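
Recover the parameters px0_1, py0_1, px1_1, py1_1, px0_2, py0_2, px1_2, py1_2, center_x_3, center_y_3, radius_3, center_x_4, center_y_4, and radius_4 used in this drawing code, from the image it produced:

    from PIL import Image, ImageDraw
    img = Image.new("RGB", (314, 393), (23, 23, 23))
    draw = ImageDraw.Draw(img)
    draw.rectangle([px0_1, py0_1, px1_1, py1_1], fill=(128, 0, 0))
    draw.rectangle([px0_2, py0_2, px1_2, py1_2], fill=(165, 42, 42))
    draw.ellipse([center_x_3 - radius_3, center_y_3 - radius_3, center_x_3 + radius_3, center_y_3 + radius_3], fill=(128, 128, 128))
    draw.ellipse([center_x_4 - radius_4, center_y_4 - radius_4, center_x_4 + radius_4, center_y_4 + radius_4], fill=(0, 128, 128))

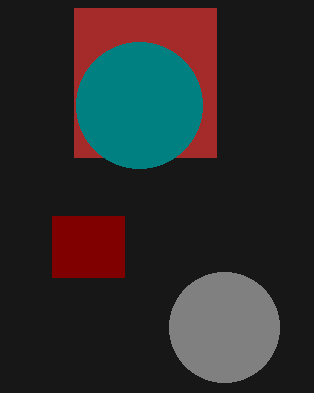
px0_1 = 52
py0_1 = 216
px1_1 = 124
py1_1 = 277
px0_2 = 74
py0_2 = 8
px1_2 = 216
py1_2 = 157
center_x_3 = 224
center_y_3 = 327
radius_3 = 55
center_x_4 = 139
center_y_4 = 105
radius_4 = 63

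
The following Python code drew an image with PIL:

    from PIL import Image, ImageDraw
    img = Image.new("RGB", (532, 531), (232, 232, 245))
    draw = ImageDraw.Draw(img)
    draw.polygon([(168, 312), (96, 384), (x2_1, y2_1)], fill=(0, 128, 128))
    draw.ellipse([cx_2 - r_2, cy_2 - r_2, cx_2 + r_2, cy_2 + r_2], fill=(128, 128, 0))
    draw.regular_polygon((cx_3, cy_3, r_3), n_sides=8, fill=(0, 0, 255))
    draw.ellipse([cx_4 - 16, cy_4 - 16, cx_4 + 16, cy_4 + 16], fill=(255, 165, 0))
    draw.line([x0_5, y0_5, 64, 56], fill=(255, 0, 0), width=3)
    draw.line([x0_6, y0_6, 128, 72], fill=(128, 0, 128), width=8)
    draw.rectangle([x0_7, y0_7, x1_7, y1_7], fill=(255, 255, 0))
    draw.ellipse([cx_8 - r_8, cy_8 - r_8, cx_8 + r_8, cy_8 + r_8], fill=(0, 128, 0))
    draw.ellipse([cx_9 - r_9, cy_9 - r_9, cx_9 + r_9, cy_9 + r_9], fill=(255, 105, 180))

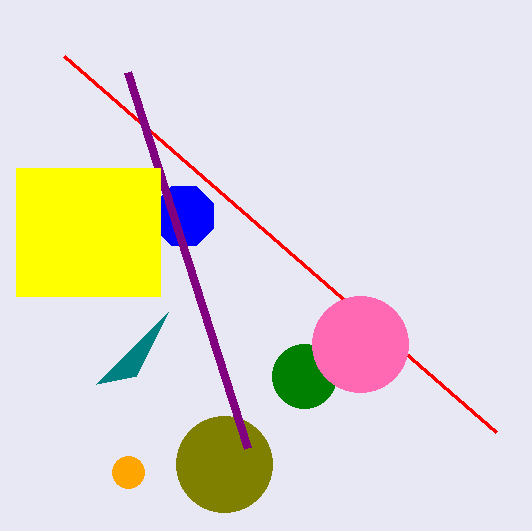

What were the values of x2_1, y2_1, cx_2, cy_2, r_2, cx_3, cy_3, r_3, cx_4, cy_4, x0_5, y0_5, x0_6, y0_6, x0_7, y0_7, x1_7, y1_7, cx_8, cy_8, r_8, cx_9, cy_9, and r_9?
x2_1 = 136; y2_1 = 376; cx_2 = 224; cy_2 = 464; r_2 = 48; cx_3 = 184; cy_3 = 216; r_3 = 32; cx_4 = 128; cy_4 = 472; x0_5 = 496; y0_5 = 432; x0_6 = 248; y0_6 = 448; x0_7 = 16; y0_7 = 168; x1_7 = 160; y1_7 = 296; cx_8 = 304; cy_8 = 376; r_8 = 32; cx_9 = 360; cy_9 = 344; r_9 = 48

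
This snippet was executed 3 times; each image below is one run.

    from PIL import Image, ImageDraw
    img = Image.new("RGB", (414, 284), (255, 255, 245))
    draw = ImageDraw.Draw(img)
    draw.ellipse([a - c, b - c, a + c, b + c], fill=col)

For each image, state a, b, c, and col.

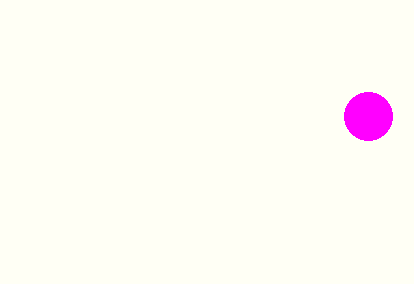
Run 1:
a = 368, b = 116, c = 24, col = 'magenta'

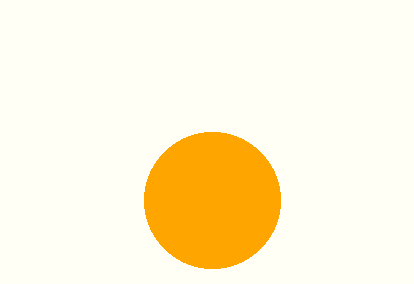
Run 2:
a = 212
b = 200
c = 68
col = 'orange'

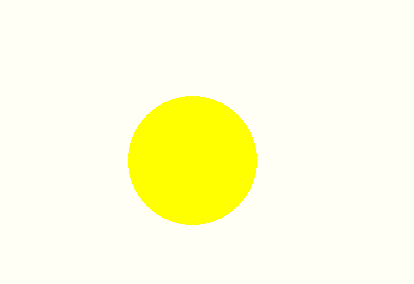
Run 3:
a = 192, b = 160, c = 64, col = 'yellow'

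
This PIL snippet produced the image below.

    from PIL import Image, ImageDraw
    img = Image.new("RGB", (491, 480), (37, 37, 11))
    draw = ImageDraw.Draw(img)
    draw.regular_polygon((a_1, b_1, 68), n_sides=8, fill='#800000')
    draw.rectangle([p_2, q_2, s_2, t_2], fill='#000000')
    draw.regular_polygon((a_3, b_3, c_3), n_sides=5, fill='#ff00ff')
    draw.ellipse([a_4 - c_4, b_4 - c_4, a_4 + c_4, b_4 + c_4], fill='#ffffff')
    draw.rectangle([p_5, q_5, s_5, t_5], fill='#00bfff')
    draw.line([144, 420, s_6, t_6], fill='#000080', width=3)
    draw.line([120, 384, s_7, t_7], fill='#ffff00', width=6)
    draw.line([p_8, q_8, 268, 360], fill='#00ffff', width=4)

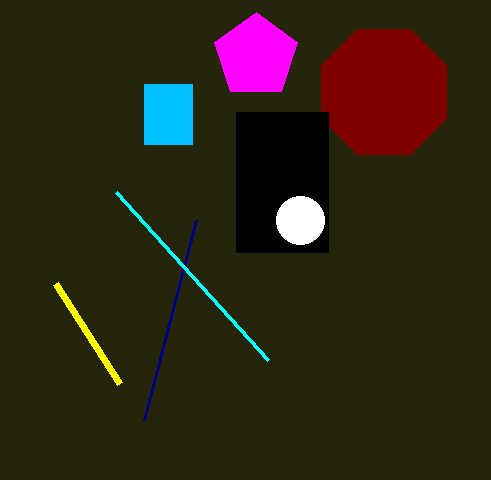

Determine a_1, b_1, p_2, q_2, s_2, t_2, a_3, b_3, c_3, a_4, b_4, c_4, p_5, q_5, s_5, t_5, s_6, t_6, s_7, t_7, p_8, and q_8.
a_1 = 384, b_1 = 92, p_2 = 236, q_2 = 112, s_2 = 328, t_2 = 252, a_3 = 256, b_3 = 56, c_3 = 44, a_4 = 300, b_4 = 220, c_4 = 24, p_5 = 144, q_5 = 84, s_5 = 192, t_5 = 144, s_6 = 196, t_6 = 220, s_7 = 56, t_7 = 284, p_8 = 116, q_8 = 192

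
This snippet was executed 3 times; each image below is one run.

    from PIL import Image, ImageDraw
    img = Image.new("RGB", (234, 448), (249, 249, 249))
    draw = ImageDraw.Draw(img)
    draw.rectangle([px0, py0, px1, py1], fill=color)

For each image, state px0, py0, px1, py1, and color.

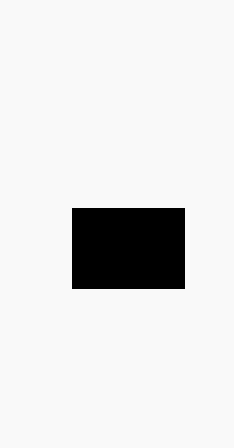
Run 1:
px0 = 72
py0 = 208
px1 = 184
py1 = 288
color = 'black'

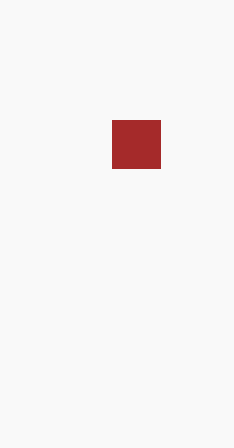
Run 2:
px0 = 112; py0 = 120; px1 = 160; py1 = 168; color = 'brown'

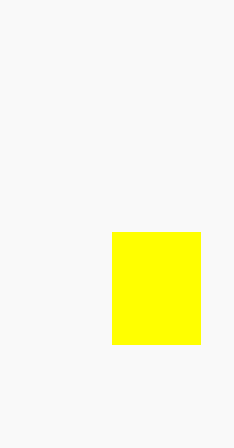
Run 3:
px0 = 112
py0 = 232
px1 = 200
py1 = 344
color = 'yellow'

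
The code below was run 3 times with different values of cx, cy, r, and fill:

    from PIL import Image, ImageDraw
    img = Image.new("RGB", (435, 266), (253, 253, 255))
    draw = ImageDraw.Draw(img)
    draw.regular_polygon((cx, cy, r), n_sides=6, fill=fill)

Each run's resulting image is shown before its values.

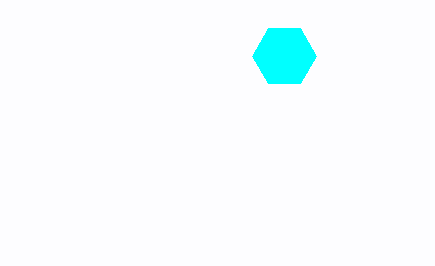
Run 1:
cx = 284; cy = 56; r = 32; fill = 'cyan'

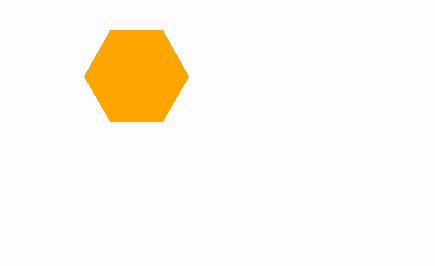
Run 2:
cx = 136
cy = 76
r = 52
fill = 'orange'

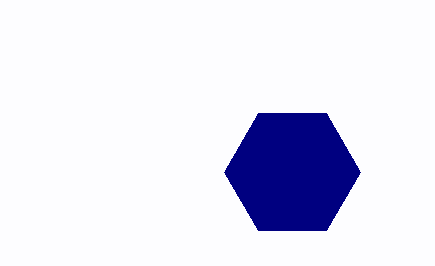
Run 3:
cx = 292
cy = 172
r = 68
fill = 'navy'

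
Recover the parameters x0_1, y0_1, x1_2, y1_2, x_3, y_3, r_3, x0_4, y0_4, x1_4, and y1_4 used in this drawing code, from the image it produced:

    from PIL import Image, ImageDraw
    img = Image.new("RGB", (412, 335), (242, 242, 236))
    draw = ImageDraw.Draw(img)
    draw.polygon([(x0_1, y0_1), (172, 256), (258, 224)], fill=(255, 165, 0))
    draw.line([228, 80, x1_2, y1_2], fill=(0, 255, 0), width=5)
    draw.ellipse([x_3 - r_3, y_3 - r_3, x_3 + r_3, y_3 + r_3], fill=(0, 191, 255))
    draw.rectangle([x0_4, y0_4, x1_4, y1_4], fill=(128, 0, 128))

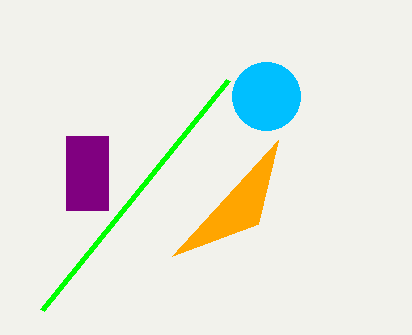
x0_1 = 278
y0_1 = 140
x1_2 = 42
y1_2 = 310
x_3 = 266
y_3 = 96
r_3 = 34
x0_4 = 66
y0_4 = 136
x1_4 = 108
y1_4 = 210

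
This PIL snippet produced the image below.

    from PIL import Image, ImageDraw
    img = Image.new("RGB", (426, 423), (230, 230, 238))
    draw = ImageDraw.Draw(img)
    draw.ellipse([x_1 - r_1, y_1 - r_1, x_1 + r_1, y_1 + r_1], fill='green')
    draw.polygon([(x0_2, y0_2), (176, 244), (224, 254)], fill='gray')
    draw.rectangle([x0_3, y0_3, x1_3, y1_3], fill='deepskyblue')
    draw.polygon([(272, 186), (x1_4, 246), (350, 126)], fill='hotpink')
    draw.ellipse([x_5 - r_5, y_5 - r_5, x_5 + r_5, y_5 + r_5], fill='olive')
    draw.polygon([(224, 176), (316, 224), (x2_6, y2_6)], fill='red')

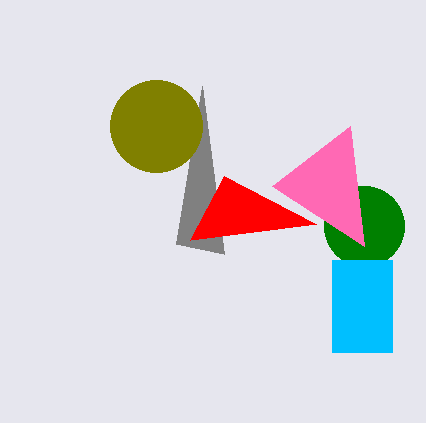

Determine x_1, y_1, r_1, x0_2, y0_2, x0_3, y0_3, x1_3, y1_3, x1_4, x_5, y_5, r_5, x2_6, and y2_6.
x_1 = 364
y_1 = 226
r_1 = 40
x0_2 = 202
y0_2 = 86
x0_3 = 332
y0_3 = 260
x1_3 = 392
y1_3 = 352
x1_4 = 364
x_5 = 156
y_5 = 126
r_5 = 46
x2_6 = 190
y2_6 = 240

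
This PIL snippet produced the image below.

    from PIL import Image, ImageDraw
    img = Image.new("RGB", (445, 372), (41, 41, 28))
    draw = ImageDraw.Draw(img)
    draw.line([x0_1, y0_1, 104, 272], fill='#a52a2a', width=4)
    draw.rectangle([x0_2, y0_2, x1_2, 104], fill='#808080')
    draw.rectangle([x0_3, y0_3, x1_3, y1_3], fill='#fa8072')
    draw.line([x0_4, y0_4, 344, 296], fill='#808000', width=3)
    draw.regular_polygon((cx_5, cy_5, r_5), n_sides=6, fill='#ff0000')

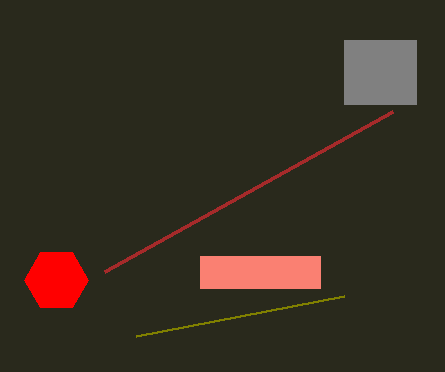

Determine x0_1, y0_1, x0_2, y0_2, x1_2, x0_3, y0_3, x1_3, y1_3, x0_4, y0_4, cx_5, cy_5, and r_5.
x0_1 = 392; y0_1 = 112; x0_2 = 344; y0_2 = 40; x1_2 = 416; x0_3 = 200; y0_3 = 256; x1_3 = 320; y1_3 = 288; x0_4 = 136; y0_4 = 336; cx_5 = 56; cy_5 = 280; r_5 = 32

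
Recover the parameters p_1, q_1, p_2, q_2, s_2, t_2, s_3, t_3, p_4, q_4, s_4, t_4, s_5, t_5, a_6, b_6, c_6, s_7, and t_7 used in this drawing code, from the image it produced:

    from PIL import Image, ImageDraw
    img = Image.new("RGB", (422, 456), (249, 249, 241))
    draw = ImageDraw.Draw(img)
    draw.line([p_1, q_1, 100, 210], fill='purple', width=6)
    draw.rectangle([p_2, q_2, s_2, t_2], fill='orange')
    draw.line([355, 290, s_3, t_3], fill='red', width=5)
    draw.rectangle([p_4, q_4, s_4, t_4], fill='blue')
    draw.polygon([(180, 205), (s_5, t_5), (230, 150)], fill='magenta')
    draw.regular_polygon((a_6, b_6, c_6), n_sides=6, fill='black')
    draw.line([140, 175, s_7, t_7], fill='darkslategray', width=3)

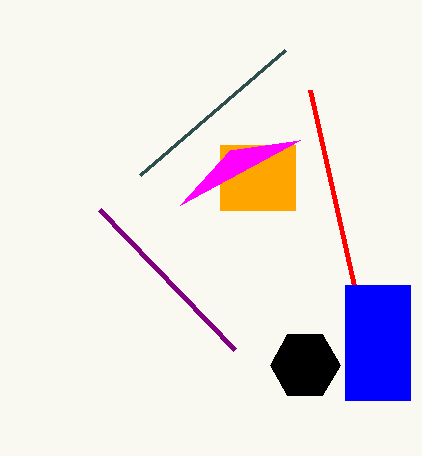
p_1 = 235, q_1 = 350, p_2 = 220, q_2 = 145, s_2 = 295, t_2 = 210, s_3 = 310, t_3 = 90, p_4 = 345, q_4 = 285, s_4 = 410, t_4 = 400, s_5 = 300, t_5 = 140, a_6 = 305, b_6 = 365, c_6 = 35, s_7 = 285, t_7 = 50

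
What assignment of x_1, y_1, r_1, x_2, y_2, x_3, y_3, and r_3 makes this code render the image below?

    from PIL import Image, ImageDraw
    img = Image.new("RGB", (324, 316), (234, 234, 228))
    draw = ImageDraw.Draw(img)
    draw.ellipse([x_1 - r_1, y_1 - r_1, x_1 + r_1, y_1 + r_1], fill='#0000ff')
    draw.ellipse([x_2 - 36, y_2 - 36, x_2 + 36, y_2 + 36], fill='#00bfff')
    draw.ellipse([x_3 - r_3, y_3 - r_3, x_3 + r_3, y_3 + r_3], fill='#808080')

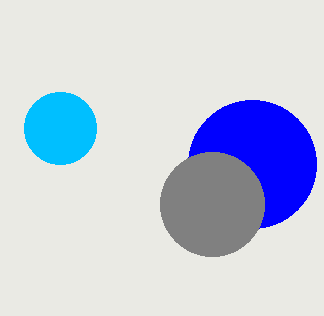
x_1 = 252
y_1 = 164
r_1 = 64
x_2 = 60
y_2 = 128
x_3 = 212
y_3 = 204
r_3 = 52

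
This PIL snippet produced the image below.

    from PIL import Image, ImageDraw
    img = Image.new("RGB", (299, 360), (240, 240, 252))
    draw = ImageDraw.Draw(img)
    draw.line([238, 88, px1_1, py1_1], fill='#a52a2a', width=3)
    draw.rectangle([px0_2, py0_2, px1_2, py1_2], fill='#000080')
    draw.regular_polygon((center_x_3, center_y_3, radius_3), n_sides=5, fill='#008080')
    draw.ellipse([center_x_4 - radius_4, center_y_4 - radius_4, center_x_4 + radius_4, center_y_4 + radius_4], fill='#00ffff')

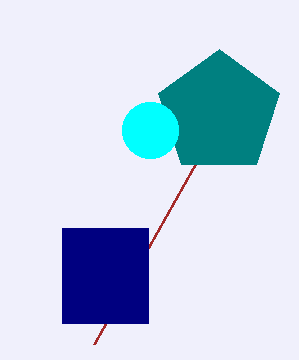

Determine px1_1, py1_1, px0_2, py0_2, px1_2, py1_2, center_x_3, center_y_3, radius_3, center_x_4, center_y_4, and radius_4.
px1_1 = 94
py1_1 = 344
px0_2 = 62
py0_2 = 228
px1_2 = 148
py1_2 = 323
center_x_3 = 219
center_y_3 = 113
radius_3 = 64
center_x_4 = 150
center_y_4 = 130
radius_4 = 28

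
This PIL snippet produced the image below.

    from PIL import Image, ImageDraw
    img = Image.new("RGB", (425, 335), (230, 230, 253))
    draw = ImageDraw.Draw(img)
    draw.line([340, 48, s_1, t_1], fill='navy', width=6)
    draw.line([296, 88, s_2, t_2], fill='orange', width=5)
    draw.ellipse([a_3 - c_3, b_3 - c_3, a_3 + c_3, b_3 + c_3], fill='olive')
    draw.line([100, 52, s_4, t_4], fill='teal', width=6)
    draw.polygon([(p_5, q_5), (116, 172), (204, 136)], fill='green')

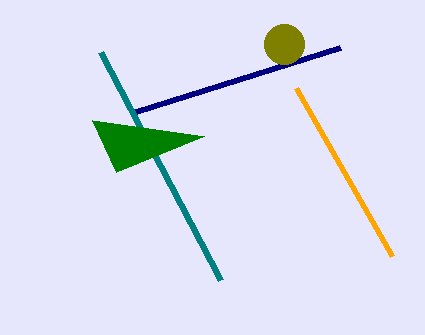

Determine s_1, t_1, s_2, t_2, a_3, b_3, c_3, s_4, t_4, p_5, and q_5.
s_1 = 136
t_1 = 112
s_2 = 392
t_2 = 256
a_3 = 284
b_3 = 44
c_3 = 20
s_4 = 220
t_4 = 280
p_5 = 92
q_5 = 120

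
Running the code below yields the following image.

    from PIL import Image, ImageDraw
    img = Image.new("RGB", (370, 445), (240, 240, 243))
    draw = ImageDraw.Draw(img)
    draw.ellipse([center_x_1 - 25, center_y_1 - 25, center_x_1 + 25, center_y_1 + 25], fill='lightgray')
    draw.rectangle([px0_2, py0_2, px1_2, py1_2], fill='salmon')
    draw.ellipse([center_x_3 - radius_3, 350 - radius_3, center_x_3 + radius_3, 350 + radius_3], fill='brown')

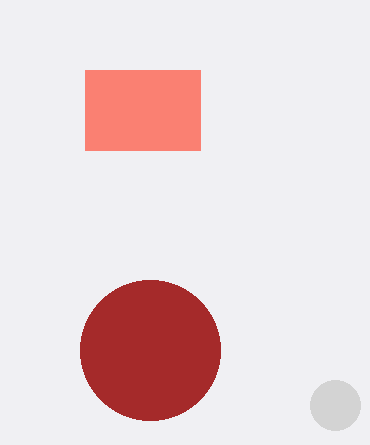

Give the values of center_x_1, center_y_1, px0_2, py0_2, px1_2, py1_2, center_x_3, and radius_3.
center_x_1 = 335
center_y_1 = 405
px0_2 = 85
py0_2 = 70
px1_2 = 200
py1_2 = 150
center_x_3 = 150
radius_3 = 70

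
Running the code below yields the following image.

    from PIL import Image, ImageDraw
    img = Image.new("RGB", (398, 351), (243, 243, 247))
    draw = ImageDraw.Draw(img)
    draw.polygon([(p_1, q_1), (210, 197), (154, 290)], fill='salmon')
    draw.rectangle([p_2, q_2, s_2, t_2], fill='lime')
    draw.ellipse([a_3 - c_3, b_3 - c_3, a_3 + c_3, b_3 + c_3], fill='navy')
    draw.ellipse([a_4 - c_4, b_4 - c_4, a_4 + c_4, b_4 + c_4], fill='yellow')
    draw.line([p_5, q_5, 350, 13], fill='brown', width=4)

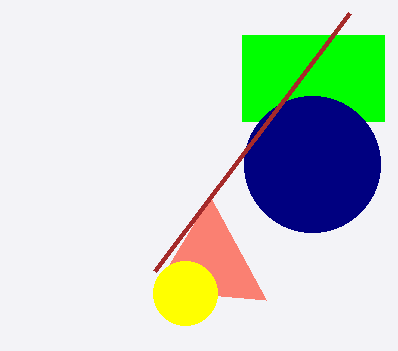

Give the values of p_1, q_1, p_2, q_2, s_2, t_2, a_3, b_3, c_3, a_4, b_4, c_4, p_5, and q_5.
p_1 = 266; q_1 = 300; p_2 = 242; q_2 = 35; s_2 = 384; t_2 = 121; a_3 = 312; b_3 = 164; c_3 = 68; a_4 = 185; b_4 = 293; c_4 = 32; p_5 = 155; q_5 = 271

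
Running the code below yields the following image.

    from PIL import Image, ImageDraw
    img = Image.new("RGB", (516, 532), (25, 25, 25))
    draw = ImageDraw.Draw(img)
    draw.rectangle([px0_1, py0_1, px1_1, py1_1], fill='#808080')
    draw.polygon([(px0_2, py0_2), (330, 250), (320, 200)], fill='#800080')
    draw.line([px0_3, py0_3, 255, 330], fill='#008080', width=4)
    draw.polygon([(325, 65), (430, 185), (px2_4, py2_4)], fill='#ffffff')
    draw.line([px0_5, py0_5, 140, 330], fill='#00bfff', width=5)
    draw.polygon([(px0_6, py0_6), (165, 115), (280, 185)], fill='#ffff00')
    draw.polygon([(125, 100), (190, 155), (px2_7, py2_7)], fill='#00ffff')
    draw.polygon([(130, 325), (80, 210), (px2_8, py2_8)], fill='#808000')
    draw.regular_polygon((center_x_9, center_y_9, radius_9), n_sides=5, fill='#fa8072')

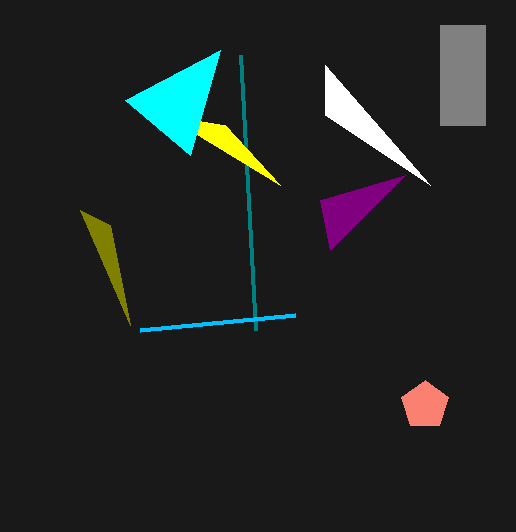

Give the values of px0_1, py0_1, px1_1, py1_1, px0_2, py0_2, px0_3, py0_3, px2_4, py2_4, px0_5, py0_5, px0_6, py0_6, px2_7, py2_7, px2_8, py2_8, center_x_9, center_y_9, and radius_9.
px0_1 = 440, py0_1 = 25, px1_1 = 485, py1_1 = 125, px0_2 = 405, py0_2 = 175, px0_3 = 240, py0_3 = 55, px2_4 = 325, py2_4 = 115, px0_5 = 295, py0_5 = 315, px0_6 = 225, py0_6 = 125, px2_7 = 220, py2_7 = 50, px2_8 = 110, py2_8 = 225, center_x_9 = 425, center_y_9 = 405, radius_9 = 25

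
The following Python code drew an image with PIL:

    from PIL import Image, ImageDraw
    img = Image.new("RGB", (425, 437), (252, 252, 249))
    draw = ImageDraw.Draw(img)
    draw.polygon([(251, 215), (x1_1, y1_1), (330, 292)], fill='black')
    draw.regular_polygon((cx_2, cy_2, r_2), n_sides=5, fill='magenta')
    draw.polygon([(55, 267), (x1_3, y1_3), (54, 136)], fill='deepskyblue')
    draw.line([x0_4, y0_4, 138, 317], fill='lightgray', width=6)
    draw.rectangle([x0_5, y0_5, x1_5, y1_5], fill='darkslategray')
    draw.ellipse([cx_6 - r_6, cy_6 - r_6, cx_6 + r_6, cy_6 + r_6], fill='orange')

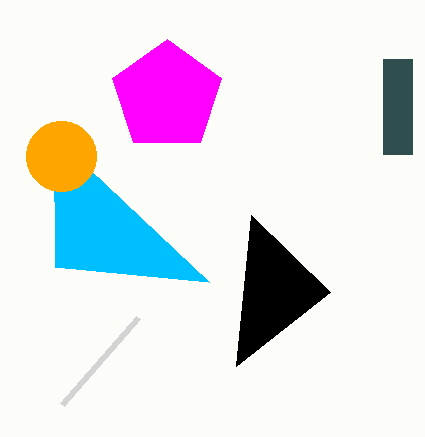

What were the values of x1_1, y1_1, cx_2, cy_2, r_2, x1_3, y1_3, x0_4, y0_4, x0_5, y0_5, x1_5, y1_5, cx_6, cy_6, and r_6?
x1_1 = 236; y1_1 = 366; cx_2 = 167; cy_2 = 96; r_2 = 57; x1_3 = 209; y1_3 = 282; x0_4 = 62; y0_4 = 404; x0_5 = 383; y0_5 = 59; x1_5 = 412; y1_5 = 154; cx_6 = 61; cy_6 = 156; r_6 = 35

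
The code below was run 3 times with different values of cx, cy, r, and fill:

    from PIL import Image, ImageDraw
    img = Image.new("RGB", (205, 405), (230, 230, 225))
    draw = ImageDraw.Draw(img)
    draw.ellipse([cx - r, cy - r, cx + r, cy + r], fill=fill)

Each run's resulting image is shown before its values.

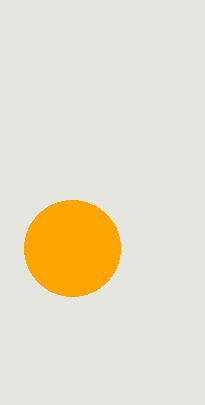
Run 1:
cx = 72; cy = 248; r = 48; fill = 'orange'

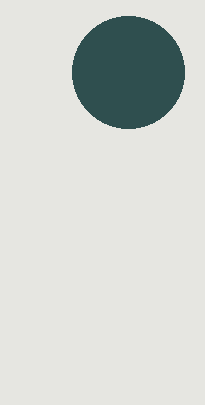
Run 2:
cx = 128
cy = 72
r = 56
fill = 'darkslategray'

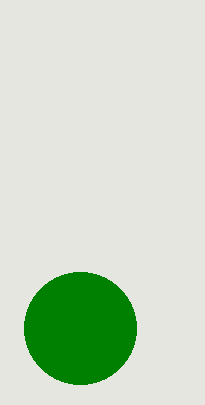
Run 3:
cx = 80, cy = 328, r = 56, fill = 'green'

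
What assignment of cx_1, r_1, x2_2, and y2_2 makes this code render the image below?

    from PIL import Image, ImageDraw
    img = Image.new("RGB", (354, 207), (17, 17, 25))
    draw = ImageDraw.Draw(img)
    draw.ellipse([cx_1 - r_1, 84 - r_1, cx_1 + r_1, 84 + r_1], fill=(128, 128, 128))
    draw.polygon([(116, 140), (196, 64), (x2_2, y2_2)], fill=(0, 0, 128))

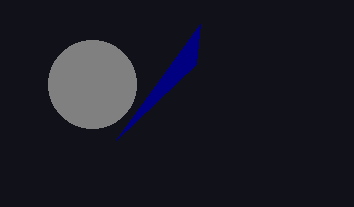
cx_1 = 92; r_1 = 44; x2_2 = 200; y2_2 = 24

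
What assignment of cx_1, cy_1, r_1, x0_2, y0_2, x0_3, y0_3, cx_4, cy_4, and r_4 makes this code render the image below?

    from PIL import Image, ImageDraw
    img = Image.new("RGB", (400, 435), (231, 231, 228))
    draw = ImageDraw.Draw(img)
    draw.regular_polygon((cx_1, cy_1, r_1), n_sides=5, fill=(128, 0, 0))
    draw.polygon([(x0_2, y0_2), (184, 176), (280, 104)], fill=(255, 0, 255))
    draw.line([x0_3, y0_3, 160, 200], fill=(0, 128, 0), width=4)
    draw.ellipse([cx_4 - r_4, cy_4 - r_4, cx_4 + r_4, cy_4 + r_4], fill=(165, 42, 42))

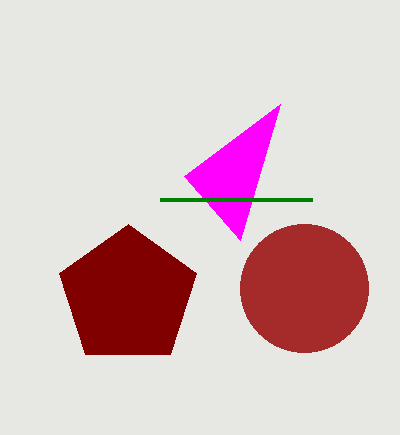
cx_1 = 128, cy_1 = 296, r_1 = 72, x0_2 = 240, y0_2 = 240, x0_3 = 312, y0_3 = 200, cx_4 = 304, cy_4 = 288, r_4 = 64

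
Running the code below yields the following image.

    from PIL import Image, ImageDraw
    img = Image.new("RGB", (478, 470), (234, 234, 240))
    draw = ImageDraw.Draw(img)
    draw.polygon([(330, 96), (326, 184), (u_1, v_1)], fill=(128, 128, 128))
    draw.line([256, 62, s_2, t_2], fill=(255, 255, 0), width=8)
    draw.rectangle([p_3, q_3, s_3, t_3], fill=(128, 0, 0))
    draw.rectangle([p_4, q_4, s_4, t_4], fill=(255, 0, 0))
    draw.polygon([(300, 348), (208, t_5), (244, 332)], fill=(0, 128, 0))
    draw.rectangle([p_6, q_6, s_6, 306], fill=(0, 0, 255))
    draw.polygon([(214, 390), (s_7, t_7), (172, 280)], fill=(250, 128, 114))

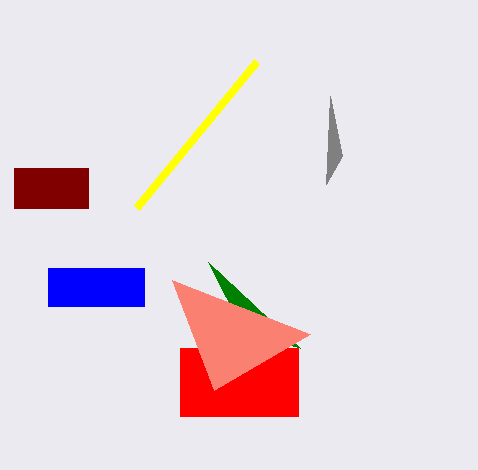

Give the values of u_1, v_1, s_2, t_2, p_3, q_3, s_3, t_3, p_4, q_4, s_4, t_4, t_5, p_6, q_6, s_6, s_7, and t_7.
u_1 = 342, v_1 = 156, s_2 = 136, t_2 = 208, p_3 = 14, q_3 = 168, s_3 = 88, t_3 = 208, p_4 = 180, q_4 = 348, s_4 = 298, t_4 = 416, t_5 = 262, p_6 = 48, q_6 = 268, s_6 = 144, s_7 = 310, t_7 = 334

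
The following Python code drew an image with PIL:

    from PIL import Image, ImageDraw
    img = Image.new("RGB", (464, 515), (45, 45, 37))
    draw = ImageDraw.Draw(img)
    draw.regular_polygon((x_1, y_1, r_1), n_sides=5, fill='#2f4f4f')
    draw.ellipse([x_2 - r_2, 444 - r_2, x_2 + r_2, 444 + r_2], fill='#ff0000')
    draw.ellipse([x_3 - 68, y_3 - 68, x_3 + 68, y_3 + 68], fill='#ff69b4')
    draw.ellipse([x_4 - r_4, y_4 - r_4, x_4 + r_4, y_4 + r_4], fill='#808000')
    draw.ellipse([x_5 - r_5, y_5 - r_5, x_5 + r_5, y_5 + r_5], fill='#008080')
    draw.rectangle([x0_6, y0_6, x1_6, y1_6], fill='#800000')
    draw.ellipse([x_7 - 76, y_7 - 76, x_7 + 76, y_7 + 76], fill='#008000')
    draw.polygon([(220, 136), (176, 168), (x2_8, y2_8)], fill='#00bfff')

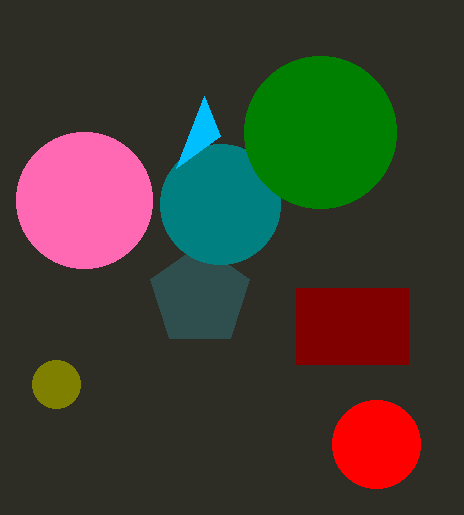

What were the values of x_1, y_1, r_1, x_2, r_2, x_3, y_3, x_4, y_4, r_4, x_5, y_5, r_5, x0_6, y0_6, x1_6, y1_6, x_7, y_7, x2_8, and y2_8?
x_1 = 200, y_1 = 296, r_1 = 52, x_2 = 376, r_2 = 44, x_3 = 84, y_3 = 200, x_4 = 56, y_4 = 384, r_4 = 24, x_5 = 220, y_5 = 204, r_5 = 60, x0_6 = 296, y0_6 = 288, x1_6 = 408, y1_6 = 364, x_7 = 320, y_7 = 132, x2_8 = 204, y2_8 = 96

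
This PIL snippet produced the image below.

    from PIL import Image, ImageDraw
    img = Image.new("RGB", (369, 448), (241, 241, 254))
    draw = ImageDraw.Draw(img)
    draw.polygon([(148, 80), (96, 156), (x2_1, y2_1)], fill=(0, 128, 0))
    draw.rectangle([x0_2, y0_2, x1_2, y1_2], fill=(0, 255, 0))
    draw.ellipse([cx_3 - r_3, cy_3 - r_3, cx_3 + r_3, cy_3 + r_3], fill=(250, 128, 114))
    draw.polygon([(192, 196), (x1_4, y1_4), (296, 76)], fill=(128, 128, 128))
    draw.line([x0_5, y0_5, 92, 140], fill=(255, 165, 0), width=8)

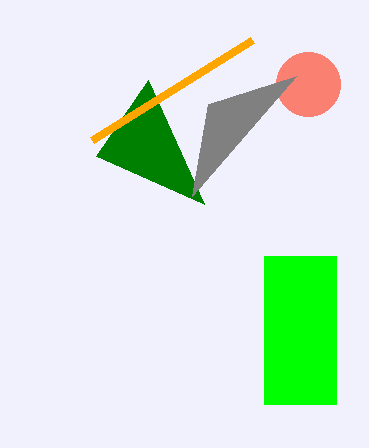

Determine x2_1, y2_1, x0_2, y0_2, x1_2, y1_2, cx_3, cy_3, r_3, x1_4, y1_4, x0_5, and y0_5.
x2_1 = 204
y2_1 = 204
x0_2 = 264
y0_2 = 256
x1_2 = 336
y1_2 = 404
cx_3 = 308
cy_3 = 84
r_3 = 32
x1_4 = 208
y1_4 = 104
x0_5 = 252
y0_5 = 40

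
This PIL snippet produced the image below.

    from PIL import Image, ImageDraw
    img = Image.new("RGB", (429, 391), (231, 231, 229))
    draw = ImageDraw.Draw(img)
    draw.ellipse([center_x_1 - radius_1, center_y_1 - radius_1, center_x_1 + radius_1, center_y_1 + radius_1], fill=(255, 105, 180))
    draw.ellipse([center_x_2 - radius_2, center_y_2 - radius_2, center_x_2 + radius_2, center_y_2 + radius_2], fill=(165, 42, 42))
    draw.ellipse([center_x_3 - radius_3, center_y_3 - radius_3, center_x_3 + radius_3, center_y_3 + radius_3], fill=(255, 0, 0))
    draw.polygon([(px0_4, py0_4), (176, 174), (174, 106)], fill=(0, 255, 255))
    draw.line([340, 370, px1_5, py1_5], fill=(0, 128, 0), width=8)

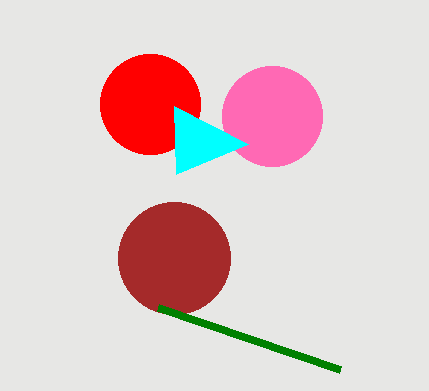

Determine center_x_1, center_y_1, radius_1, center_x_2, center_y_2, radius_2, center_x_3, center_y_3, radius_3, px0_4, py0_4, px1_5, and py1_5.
center_x_1 = 272; center_y_1 = 116; radius_1 = 50; center_x_2 = 174; center_y_2 = 258; radius_2 = 56; center_x_3 = 150; center_y_3 = 104; radius_3 = 50; px0_4 = 248; py0_4 = 144; px1_5 = 158; py1_5 = 308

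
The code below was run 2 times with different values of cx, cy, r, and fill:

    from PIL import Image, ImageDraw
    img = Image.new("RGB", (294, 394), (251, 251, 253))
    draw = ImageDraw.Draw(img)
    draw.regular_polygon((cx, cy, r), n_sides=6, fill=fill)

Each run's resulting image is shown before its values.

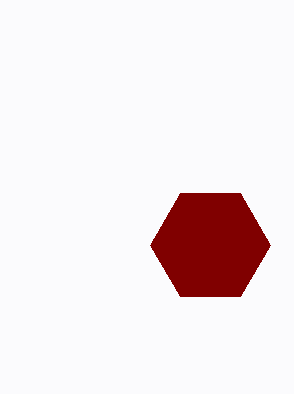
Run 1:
cx = 210; cy = 245; r = 60; fill = 'maroon'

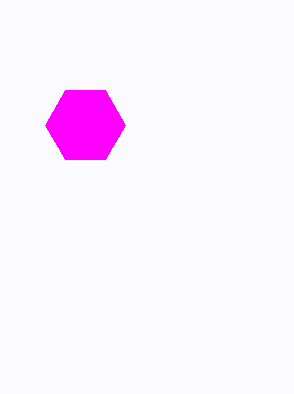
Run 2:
cx = 85; cy = 125; r = 40; fill = 'magenta'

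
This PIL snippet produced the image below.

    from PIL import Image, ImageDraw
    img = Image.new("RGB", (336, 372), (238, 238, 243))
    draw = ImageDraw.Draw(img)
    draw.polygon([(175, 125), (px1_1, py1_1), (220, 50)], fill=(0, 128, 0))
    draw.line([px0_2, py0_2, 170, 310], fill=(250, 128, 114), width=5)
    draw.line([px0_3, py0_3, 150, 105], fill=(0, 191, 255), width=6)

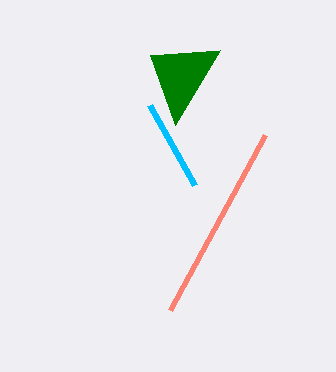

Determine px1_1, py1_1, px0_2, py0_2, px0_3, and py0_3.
px1_1 = 150
py1_1 = 55
px0_2 = 265
py0_2 = 135
px0_3 = 195
py0_3 = 185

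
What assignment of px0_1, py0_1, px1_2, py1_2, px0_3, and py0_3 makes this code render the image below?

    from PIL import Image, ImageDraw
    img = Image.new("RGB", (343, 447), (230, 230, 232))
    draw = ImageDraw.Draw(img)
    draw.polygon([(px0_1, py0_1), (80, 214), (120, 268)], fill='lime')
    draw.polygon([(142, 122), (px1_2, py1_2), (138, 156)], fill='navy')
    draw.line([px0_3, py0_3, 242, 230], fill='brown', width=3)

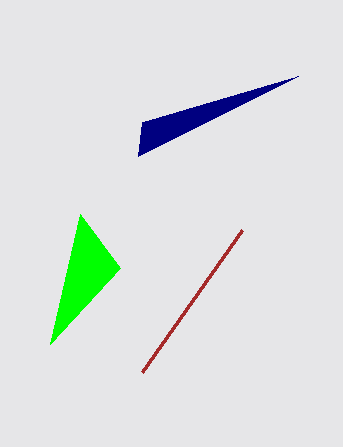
px0_1 = 50, py0_1 = 344, px1_2 = 298, py1_2 = 76, px0_3 = 142, py0_3 = 372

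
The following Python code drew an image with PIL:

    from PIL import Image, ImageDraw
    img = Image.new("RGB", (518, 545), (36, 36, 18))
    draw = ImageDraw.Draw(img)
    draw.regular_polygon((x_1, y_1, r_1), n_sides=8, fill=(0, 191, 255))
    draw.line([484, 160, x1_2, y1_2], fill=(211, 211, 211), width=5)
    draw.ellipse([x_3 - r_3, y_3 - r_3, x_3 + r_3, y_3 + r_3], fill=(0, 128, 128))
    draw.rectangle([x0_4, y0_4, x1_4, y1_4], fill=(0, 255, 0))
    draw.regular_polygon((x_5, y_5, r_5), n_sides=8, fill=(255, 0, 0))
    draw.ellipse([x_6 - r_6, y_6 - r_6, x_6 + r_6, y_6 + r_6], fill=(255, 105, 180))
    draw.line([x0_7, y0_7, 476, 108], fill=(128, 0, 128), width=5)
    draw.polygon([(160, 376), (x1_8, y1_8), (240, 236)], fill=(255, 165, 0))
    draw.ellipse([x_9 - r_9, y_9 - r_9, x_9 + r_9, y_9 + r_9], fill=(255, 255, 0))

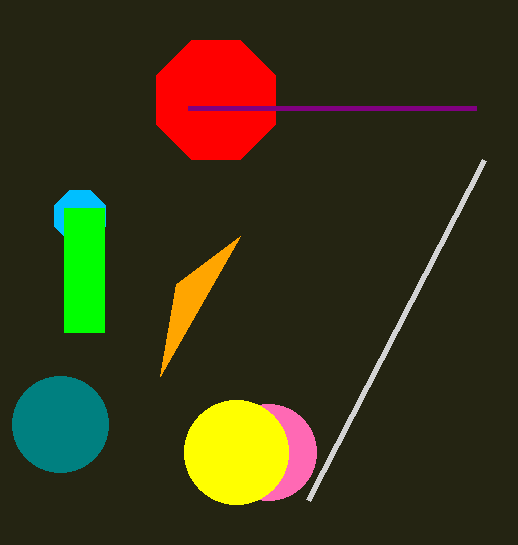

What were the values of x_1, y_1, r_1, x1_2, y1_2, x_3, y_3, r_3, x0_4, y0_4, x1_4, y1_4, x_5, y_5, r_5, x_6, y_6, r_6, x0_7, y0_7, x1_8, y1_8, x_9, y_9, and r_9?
x_1 = 80, y_1 = 216, r_1 = 28, x1_2 = 308, y1_2 = 500, x_3 = 60, y_3 = 424, r_3 = 48, x0_4 = 64, y0_4 = 208, x1_4 = 104, y1_4 = 332, x_5 = 216, y_5 = 100, r_5 = 64, x_6 = 268, y_6 = 452, r_6 = 48, x0_7 = 188, y0_7 = 108, x1_8 = 176, y1_8 = 284, x_9 = 236, y_9 = 452, r_9 = 52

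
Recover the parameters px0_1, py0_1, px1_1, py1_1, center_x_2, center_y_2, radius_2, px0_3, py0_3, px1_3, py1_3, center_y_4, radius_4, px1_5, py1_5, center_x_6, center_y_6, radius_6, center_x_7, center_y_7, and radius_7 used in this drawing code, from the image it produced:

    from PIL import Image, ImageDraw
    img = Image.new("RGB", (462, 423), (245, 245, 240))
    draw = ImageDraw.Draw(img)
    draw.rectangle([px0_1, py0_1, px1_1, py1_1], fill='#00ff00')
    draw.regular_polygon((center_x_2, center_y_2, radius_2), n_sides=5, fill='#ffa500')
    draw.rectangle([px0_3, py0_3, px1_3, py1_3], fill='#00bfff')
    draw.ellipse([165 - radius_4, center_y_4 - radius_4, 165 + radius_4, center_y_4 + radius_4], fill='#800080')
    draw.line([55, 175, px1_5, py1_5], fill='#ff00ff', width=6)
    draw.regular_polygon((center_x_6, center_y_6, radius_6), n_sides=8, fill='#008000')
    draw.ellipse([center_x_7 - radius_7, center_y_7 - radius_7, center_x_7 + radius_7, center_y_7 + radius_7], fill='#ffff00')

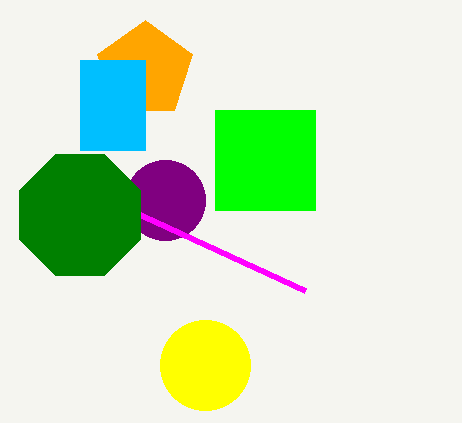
px0_1 = 215
py0_1 = 110
px1_1 = 315
py1_1 = 210
center_x_2 = 145
center_y_2 = 70
radius_2 = 50
px0_3 = 80
py0_3 = 60
px1_3 = 145
py1_3 = 150
center_y_4 = 200
radius_4 = 40
px1_5 = 305
py1_5 = 290
center_x_6 = 80
center_y_6 = 215
radius_6 = 65
center_x_7 = 205
center_y_7 = 365
radius_7 = 45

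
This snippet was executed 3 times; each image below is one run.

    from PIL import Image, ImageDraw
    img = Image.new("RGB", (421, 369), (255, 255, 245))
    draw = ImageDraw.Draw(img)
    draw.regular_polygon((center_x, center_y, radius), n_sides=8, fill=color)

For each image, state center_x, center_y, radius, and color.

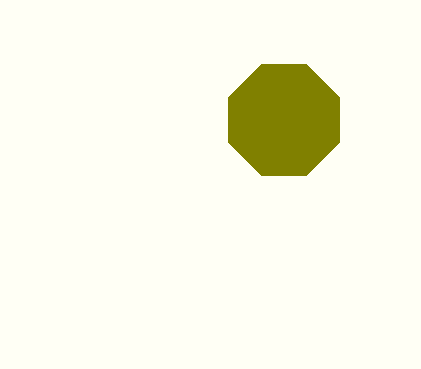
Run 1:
center_x = 284, center_y = 120, radius = 60, color = 'olive'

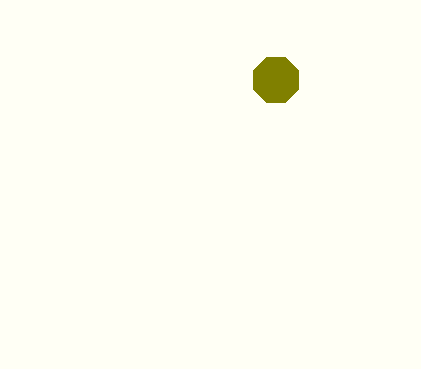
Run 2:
center_x = 276, center_y = 80, radius = 24, color = 'olive'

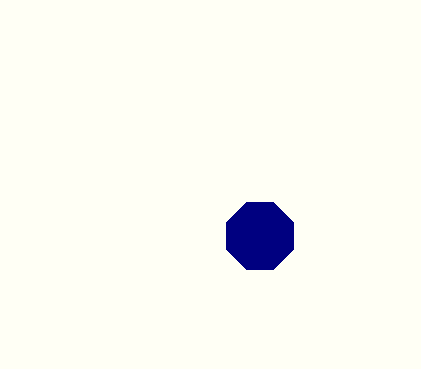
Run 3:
center_x = 260; center_y = 236; radius = 36; color = 'navy'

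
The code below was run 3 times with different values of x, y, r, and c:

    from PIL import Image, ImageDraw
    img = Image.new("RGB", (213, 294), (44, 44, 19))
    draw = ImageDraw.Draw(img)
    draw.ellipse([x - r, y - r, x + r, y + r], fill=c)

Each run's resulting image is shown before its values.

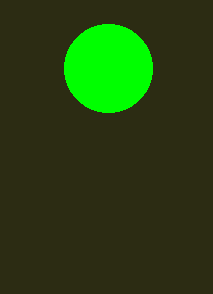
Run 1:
x = 108; y = 68; r = 44; c = 'lime'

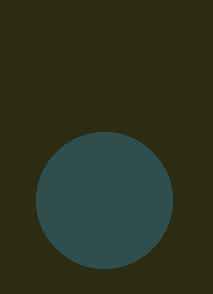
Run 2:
x = 104
y = 200
r = 68
c = 'darkslategray'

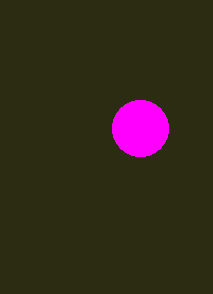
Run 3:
x = 140, y = 128, r = 28, c = 'magenta'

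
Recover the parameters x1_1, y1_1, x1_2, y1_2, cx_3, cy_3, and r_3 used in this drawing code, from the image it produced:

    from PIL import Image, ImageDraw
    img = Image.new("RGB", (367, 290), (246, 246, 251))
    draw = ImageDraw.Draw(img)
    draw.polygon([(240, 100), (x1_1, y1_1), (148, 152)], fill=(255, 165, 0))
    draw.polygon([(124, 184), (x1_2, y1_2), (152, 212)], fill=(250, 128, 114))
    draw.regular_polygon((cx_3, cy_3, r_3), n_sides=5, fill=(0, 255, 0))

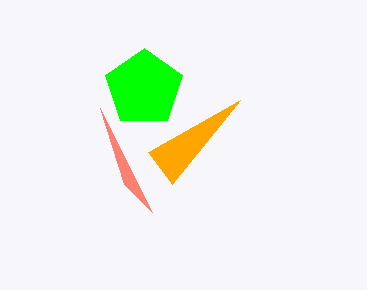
x1_1 = 172
y1_1 = 184
x1_2 = 100
y1_2 = 108
cx_3 = 144
cy_3 = 88
r_3 = 40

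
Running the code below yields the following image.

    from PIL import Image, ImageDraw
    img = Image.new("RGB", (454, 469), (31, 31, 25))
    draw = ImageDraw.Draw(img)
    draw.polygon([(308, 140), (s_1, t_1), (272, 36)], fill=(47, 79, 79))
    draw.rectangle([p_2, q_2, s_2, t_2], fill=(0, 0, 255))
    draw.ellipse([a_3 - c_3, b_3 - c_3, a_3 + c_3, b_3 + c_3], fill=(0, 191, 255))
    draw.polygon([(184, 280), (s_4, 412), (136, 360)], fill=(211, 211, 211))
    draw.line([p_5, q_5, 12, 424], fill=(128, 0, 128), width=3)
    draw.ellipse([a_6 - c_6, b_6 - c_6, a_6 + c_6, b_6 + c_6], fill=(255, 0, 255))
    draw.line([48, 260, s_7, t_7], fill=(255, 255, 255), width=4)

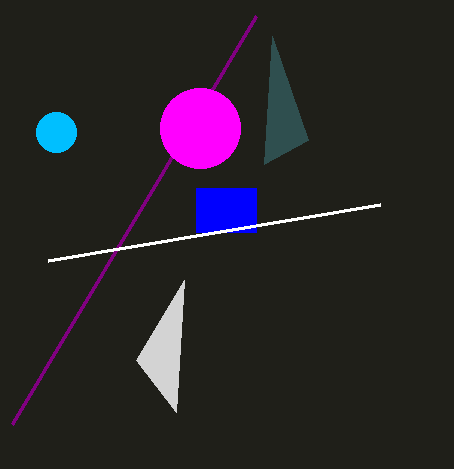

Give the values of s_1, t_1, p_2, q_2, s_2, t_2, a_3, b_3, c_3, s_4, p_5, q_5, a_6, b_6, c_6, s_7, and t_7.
s_1 = 264, t_1 = 164, p_2 = 196, q_2 = 188, s_2 = 256, t_2 = 232, a_3 = 56, b_3 = 132, c_3 = 20, s_4 = 176, p_5 = 256, q_5 = 16, a_6 = 200, b_6 = 128, c_6 = 40, s_7 = 380, t_7 = 204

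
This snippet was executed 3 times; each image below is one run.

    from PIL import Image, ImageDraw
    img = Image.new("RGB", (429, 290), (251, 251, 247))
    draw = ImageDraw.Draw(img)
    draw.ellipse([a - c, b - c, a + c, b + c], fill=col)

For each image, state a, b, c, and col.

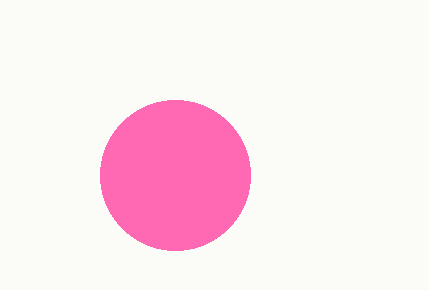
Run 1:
a = 175, b = 175, c = 75, col = 'hotpink'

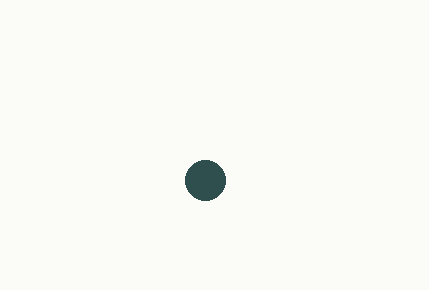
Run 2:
a = 205, b = 180, c = 20, col = 'darkslategray'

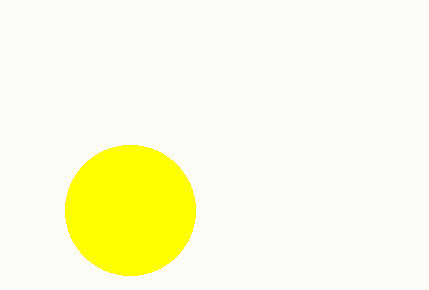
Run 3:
a = 130
b = 210
c = 65
col = 'yellow'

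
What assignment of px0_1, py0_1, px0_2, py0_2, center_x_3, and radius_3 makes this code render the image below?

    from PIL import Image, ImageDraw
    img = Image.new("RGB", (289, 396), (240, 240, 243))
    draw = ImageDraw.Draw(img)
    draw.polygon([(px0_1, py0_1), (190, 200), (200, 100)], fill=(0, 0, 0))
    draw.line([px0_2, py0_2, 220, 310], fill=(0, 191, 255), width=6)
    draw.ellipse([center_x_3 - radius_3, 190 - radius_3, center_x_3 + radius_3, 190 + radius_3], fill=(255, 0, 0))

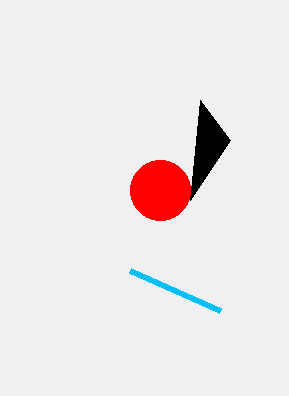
px0_1 = 230
py0_1 = 140
px0_2 = 130
py0_2 = 270
center_x_3 = 160
radius_3 = 30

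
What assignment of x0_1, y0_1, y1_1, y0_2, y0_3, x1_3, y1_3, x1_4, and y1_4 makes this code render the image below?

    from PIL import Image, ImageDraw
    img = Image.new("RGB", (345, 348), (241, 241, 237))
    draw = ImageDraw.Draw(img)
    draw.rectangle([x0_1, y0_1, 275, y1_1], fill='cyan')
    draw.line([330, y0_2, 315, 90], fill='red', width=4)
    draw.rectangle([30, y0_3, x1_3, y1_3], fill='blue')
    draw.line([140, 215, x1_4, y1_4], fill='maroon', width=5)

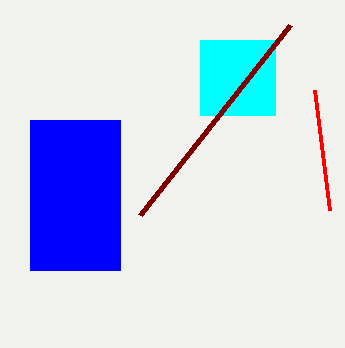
x0_1 = 200
y0_1 = 40
y1_1 = 115
y0_2 = 210
y0_3 = 120
x1_3 = 120
y1_3 = 270
x1_4 = 290
y1_4 = 25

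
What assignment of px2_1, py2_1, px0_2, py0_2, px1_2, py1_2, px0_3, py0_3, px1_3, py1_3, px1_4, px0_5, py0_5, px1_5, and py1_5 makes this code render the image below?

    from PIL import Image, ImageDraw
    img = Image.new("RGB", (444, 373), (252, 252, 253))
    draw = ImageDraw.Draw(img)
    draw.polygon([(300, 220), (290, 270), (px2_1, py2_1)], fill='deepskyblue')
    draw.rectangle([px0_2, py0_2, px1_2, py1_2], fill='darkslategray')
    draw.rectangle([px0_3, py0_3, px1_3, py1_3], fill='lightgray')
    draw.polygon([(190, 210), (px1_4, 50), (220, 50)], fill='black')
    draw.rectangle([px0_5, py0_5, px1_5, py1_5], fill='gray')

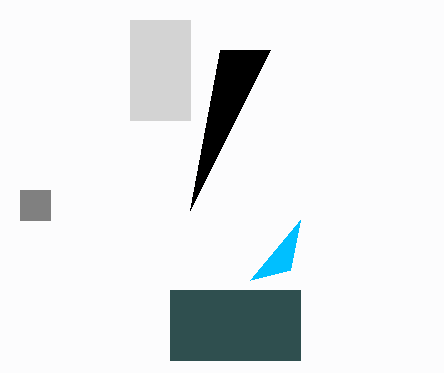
px2_1 = 250; py2_1 = 280; px0_2 = 170; py0_2 = 290; px1_2 = 300; py1_2 = 360; px0_3 = 130; py0_3 = 20; px1_3 = 190; py1_3 = 120; px1_4 = 270; px0_5 = 20; py0_5 = 190; px1_5 = 50; py1_5 = 220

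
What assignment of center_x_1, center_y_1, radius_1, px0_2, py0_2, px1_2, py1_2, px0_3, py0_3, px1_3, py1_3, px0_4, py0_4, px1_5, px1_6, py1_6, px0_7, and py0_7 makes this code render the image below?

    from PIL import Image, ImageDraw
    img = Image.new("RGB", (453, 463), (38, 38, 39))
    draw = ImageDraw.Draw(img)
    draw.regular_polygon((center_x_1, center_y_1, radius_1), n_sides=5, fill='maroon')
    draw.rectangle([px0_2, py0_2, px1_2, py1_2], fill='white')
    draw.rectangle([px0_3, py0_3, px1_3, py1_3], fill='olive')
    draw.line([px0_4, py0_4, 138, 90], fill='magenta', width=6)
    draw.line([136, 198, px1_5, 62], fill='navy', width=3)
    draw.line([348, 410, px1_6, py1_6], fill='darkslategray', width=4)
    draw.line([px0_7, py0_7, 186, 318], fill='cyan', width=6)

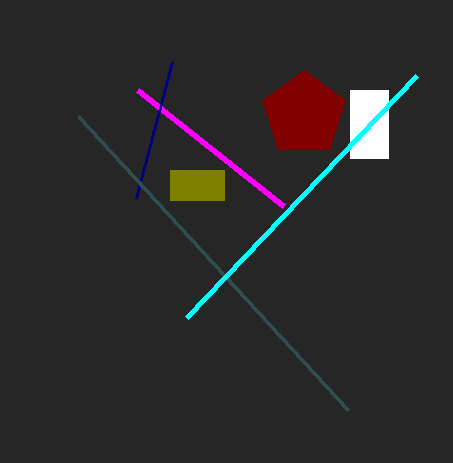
center_x_1 = 304
center_y_1 = 114
radius_1 = 44
px0_2 = 350
py0_2 = 90
px1_2 = 388
py1_2 = 158
px0_3 = 170
py0_3 = 170
px1_3 = 224
py1_3 = 200
px0_4 = 284
py0_4 = 206
px1_5 = 172
px1_6 = 78
py1_6 = 116
px0_7 = 416
py0_7 = 76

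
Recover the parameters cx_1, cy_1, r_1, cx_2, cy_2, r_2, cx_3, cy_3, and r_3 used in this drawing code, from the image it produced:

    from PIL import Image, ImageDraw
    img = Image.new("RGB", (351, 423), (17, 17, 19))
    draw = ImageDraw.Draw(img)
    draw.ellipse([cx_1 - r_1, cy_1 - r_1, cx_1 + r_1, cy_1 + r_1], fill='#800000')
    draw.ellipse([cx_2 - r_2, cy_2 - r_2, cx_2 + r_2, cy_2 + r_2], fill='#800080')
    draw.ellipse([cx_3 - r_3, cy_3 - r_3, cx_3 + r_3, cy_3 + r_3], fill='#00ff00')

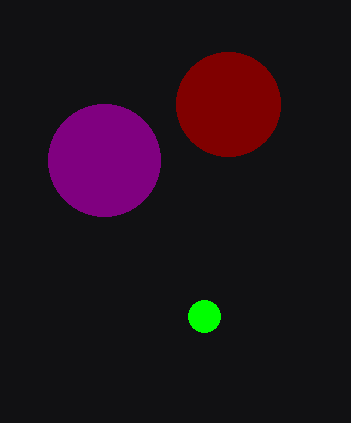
cx_1 = 228, cy_1 = 104, r_1 = 52, cx_2 = 104, cy_2 = 160, r_2 = 56, cx_3 = 204, cy_3 = 316, r_3 = 16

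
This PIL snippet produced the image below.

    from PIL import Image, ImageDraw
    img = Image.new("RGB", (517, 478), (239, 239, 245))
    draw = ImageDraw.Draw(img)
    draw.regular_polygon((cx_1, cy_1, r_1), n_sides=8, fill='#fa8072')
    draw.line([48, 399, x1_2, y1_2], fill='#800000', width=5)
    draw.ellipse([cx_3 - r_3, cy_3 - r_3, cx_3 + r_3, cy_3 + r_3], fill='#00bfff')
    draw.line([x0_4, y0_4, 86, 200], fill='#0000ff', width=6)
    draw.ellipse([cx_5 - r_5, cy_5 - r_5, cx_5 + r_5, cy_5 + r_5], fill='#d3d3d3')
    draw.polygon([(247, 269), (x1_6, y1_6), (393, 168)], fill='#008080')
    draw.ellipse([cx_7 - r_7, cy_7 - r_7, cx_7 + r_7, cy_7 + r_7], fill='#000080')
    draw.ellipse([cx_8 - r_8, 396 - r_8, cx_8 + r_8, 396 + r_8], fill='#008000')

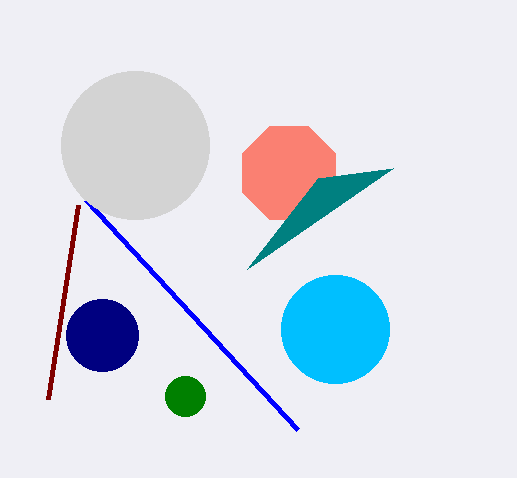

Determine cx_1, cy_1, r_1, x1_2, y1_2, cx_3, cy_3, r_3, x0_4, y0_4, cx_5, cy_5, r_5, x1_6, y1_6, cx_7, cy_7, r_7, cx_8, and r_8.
cx_1 = 289
cy_1 = 173
r_1 = 50
x1_2 = 78
y1_2 = 205
cx_3 = 335
cy_3 = 329
r_3 = 54
x0_4 = 298
y0_4 = 430
cx_5 = 135
cy_5 = 145
r_5 = 74
x1_6 = 318
y1_6 = 178
cx_7 = 102
cy_7 = 335
r_7 = 36
cx_8 = 185
r_8 = 20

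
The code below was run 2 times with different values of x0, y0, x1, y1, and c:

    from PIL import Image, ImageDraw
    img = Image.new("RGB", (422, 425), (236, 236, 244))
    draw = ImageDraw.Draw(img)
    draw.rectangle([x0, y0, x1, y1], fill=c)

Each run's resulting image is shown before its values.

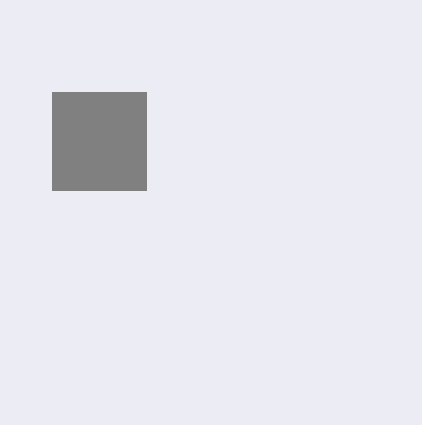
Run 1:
x0 = 52; y0 = 92; x1 = 146; y1 = 190; c = 'gray'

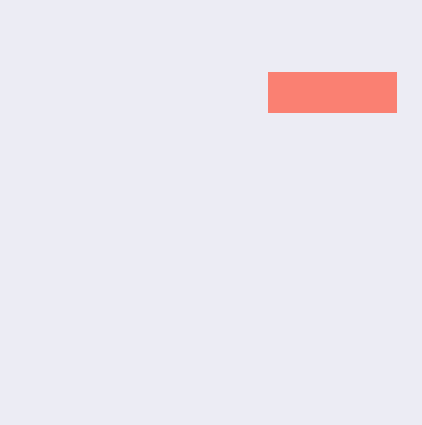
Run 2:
x0 = 268
y0 = 72
x1 = 396
y1 = 112
c = 'salmon'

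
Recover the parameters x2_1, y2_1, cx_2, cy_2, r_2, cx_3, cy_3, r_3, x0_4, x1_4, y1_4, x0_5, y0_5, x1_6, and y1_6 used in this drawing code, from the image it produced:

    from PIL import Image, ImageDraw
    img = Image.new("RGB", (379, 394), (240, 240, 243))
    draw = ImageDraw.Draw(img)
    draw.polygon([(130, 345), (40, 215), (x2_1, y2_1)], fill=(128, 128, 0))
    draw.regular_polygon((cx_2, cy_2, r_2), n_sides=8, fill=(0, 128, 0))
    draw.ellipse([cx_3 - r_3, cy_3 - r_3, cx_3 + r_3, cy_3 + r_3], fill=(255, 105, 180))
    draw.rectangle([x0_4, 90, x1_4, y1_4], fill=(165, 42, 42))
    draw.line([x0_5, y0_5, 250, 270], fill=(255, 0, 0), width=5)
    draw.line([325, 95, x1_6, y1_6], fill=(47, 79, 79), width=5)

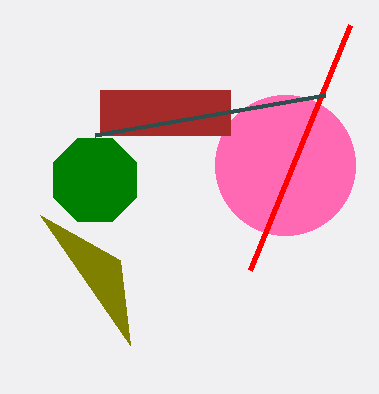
x2_1 = 120; y2_1 = 260; cx_2 = 95; cy_2 = 180; r_2 = 45; cx_3 = 285; cy_3 = 165; r_3 = 70; x0_4 = 100; x1_4 = 230; y1_4 = 135; x0_5 = 350; y0_5 = 25; x1_6 = 95; y1_6 = 135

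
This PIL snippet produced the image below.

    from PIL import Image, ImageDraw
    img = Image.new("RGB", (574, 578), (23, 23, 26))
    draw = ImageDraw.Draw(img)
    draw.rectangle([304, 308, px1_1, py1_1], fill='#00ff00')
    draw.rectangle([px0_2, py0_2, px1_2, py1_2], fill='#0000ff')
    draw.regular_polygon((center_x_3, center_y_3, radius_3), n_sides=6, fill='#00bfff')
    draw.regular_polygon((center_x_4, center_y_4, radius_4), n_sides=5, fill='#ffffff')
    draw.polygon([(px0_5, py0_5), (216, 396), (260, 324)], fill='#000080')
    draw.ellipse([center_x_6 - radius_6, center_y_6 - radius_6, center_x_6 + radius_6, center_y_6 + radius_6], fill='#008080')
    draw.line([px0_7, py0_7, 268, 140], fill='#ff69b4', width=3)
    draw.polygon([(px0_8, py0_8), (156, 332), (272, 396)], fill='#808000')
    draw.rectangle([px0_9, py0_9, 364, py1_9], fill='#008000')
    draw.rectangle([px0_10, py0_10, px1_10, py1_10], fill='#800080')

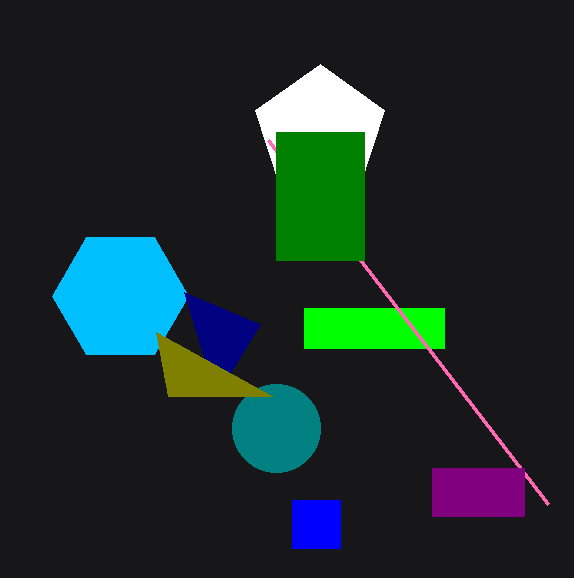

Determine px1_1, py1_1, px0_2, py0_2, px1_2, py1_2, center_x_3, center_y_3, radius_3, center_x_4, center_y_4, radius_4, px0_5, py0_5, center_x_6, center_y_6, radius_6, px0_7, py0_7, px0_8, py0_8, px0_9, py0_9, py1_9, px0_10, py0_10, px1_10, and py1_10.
px1_1 = 444
py1_1 = 348
px0_2 = 292
py0_2 = 500
px1_2 = 340
py1_2 = 548
center_x_3 = 120
center_y_3 = 296
radius_3 = 68
center_x_4 = 320
center_y_4 = 132
radius_4 = 68
px0_5 = 184
py0_5 = 292
center_x_6 = 276
center_y_6 = 428
radius_6 = 44
px0_7 = 548
py0_7 = 504
px0_8 = 168
py0_8 = 396
px0_9 = 276
py0_9 = 132
py1_9 = 260
px0_10 = 432
py0_10 = 468
px1_10 = 524
py1_10 = 516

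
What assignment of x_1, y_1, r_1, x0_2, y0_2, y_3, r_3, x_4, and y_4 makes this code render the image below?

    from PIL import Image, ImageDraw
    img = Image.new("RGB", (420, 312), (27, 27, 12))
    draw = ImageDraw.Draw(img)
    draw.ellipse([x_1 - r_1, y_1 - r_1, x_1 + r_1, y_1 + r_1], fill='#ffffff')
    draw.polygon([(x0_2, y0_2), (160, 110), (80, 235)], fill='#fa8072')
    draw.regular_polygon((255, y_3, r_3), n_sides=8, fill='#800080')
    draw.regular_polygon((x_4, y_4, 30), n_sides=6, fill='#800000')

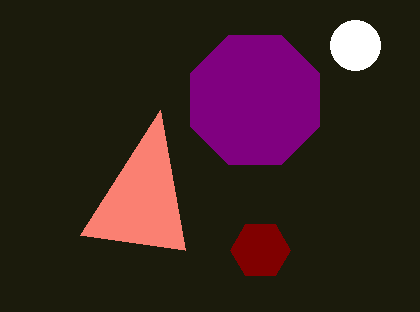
x_1 = 355
y_1 = 45
r_1 = 25
x0_2 = 185
y0_2 = 250
y_3 = 100
r_3 = 70
x_4 = 260
y_4 = 250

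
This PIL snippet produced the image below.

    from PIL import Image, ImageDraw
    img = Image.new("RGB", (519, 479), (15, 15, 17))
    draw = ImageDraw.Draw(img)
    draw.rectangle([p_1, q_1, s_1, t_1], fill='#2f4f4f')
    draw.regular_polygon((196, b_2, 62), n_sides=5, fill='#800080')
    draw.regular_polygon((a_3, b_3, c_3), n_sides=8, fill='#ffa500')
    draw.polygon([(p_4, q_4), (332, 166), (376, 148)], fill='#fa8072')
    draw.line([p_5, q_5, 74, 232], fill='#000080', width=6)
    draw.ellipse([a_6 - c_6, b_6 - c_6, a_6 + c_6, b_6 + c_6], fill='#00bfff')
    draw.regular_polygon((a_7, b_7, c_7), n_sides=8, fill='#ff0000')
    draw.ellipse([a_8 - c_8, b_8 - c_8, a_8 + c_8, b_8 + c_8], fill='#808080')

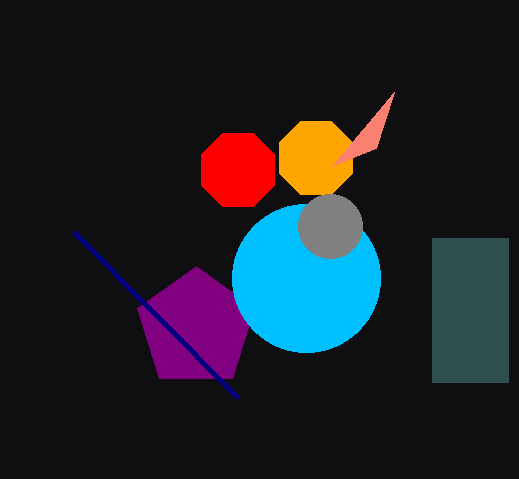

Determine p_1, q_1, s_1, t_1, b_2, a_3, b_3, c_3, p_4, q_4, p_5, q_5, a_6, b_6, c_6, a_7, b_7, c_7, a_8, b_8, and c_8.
p_1 = 432, q_1 = 238, s_1 = 508, t_1 = 382, b_2 = 328, a_3 = 316, b_3 = 158, c_3 = 40, p_4 = 394, q_4 = 92, p_5 = 238, q_5 = 398, a_6 = 306, b_6 = 278, c_6 = 74, a_7 = 238, b_7 = 170, c_7 = 40, a_8 = 330, b_8 = 226, c_8 = 32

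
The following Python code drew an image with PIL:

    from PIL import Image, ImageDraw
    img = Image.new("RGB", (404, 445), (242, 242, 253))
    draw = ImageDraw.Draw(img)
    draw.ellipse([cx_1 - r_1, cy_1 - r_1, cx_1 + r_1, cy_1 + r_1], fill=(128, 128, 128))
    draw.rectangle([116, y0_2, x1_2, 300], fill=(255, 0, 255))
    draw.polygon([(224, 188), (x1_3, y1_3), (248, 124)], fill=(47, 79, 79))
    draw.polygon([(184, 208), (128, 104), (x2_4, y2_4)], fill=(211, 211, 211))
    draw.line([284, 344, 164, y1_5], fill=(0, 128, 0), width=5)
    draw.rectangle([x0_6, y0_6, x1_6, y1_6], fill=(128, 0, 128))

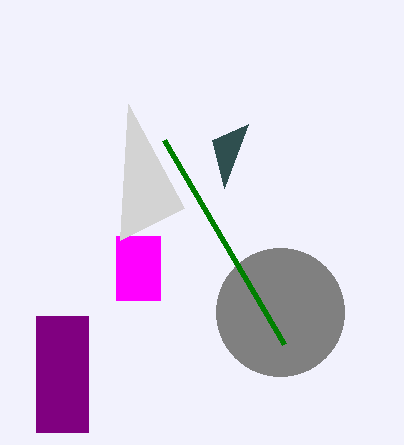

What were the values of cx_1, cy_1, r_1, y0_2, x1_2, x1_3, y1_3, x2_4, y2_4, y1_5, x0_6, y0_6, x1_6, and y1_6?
cx_1 = 280; cy_1 = 312; r_1 = 64; y0_2 = 236; x1_2 = 160; x1_3 = 212; y1_3 = 140; x2_4 = 120; y2_4 = 240; y1_5 = 140; x0_6 = 36; y0_6 = 316; x1_6 = 88; y1_6 = 432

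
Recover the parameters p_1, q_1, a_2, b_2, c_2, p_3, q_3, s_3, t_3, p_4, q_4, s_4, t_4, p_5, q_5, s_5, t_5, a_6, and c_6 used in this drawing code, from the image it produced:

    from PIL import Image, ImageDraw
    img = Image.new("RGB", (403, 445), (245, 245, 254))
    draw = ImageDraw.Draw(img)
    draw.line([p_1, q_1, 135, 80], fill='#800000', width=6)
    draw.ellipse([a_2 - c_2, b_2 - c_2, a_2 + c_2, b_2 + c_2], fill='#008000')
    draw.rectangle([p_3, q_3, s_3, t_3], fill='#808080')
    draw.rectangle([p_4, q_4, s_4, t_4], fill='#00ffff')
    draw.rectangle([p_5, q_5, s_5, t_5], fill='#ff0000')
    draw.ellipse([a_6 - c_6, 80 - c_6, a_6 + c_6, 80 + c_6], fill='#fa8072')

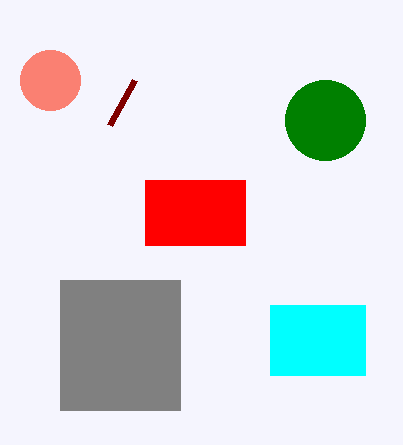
p_1 = 110; q_1 = 125; a_2 = 325; b_2 = 120; c_2 = 40; p_3 = 60; q_3 = 280; s_3 = 180; t_3 = 410; p_4 = 270; q_4 = 305; s_4 = 365; t_4 = 375; p_5 = 145; q_5 = 180; s_5 = 245; t_5 = 245; a_6 = 50; c_6 = 30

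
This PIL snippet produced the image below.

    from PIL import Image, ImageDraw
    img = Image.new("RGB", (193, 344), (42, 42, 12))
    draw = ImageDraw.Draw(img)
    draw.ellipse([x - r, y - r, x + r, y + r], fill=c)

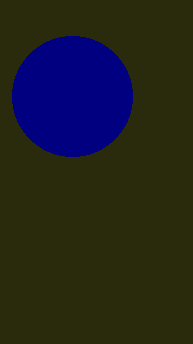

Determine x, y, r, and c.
x = 72
y = 96
r = 60
c = 'navy'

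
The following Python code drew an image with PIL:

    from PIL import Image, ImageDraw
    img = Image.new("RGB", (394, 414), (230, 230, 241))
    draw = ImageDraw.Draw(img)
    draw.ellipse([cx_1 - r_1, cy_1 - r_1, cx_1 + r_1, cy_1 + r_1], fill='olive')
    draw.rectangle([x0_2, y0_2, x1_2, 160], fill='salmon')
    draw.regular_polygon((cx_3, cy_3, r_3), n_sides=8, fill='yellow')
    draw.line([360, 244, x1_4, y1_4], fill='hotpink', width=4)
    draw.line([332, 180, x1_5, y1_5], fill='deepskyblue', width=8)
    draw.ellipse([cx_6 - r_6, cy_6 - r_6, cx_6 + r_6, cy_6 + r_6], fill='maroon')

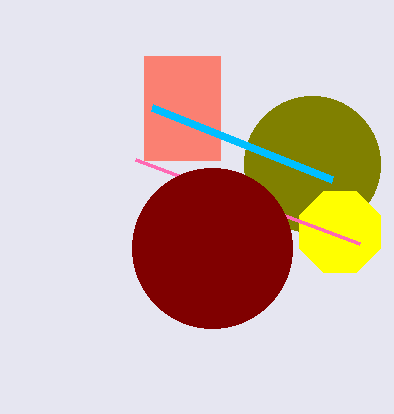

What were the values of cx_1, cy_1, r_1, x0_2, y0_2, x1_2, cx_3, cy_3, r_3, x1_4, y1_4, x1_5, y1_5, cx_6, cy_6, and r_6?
cx_1 = 312
cy_1 = 164
r_1 = 68
x0_2 = 144
y0_2 = 56
x1_2 = 220
cx_3 = 340
cy_3 = 232
r_3 = 44
x1_4 = 136
y1_4 = 160
x1_5 = 152
y1_5 = 108
cx_6 = 212
cy_6 = 248
r_6 = 80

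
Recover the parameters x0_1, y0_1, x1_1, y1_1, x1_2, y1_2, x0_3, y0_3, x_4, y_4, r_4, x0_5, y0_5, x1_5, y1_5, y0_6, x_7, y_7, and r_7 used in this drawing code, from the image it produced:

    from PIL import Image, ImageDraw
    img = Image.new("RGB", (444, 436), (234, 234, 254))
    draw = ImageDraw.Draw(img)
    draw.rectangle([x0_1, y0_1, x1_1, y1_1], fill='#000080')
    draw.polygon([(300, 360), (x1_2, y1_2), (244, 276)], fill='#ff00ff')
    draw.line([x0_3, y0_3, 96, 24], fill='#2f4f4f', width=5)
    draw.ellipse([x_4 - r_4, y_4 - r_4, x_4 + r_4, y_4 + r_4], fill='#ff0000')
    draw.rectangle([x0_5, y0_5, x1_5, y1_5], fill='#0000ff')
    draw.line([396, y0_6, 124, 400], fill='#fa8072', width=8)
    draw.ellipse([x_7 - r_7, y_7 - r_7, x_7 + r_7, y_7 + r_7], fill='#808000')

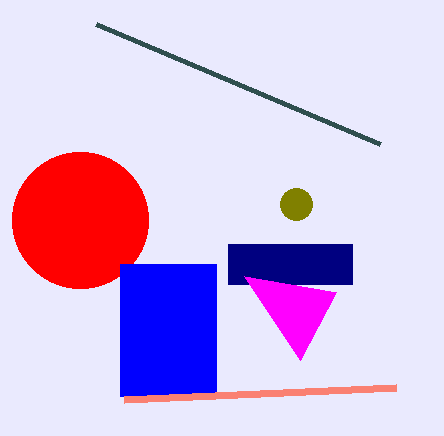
x0_1 = 228
y0_1 = 244
x1_1 = 352
y1_1 = 284
x1_2 = 336
y1_2 = 292
x0_3 = 380
y0_3 = 144
x_4 = 80
y_4 = 220
r_4 = 68
x0_5 = 120
y0_5 = 264
x1_5 = 216
y1_5 = 396
y0_6 = 388
x_7 = 296
y_7 = 204
r_7 = 16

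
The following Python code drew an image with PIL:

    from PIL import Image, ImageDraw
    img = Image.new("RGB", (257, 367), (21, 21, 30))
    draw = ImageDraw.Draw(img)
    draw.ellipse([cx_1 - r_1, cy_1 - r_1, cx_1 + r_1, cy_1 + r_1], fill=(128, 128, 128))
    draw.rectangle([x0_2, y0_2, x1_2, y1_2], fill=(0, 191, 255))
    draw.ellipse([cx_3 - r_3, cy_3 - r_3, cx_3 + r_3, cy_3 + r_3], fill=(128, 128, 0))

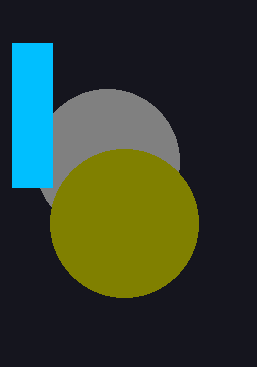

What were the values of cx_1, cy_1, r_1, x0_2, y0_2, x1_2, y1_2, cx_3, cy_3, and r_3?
cx_1 = 107, cy_1 = 161, r_1 = 72, x0_2 = 12, y0_2 = 43, x1_2 = 52, y1_2 = 187, cx_3 = 124, cy_3 = 223, r_3 = 74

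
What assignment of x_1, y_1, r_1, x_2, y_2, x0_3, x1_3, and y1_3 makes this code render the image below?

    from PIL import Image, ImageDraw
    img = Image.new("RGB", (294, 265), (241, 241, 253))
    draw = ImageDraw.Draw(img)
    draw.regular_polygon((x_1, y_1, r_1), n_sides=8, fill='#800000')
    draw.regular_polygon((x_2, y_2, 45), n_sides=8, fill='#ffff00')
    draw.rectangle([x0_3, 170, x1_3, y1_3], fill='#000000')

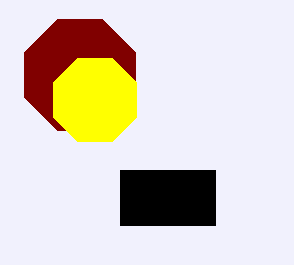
x_1 = 80, y_1 = 75, r_1 = 60, x_2 = 95, y_2 = 100, x0_3 = 120, x1_3 = 215, y1_3 = 225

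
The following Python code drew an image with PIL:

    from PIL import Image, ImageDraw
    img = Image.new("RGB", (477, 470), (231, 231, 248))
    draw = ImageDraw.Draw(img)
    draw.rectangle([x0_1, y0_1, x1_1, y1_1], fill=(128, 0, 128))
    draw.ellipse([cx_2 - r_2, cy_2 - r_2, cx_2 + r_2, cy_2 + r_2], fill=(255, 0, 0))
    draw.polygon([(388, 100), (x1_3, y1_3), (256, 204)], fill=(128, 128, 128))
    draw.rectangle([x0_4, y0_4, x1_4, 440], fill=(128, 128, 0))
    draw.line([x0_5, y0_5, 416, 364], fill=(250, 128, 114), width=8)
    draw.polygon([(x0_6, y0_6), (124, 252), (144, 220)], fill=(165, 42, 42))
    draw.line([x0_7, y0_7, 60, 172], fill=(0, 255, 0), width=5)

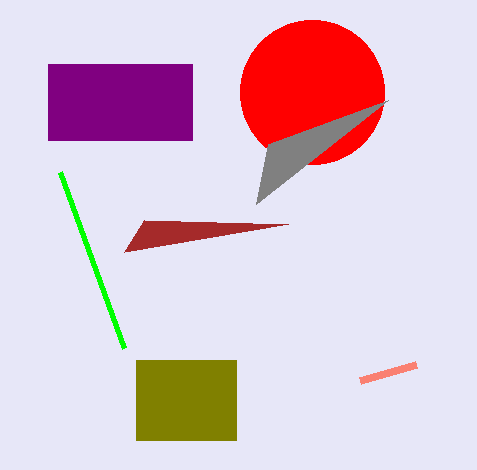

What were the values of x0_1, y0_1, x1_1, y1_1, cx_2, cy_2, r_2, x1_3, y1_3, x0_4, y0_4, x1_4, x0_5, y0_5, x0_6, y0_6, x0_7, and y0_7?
x0_1 = 48, y0_1 = 64, x1_1 = 192, y1_1 = 140, cx_2 = 312, cy_2 = 92, r_2 = 72, x1_3 = 268, y1_3 = 144, x0_4 = 136, y0_4 = 360, x1_4 = 236, x0_5 = 360, y0_5 = 380, x0_6 = 288, y0_6 = 224, x0_7 = 124, y0_7 = 348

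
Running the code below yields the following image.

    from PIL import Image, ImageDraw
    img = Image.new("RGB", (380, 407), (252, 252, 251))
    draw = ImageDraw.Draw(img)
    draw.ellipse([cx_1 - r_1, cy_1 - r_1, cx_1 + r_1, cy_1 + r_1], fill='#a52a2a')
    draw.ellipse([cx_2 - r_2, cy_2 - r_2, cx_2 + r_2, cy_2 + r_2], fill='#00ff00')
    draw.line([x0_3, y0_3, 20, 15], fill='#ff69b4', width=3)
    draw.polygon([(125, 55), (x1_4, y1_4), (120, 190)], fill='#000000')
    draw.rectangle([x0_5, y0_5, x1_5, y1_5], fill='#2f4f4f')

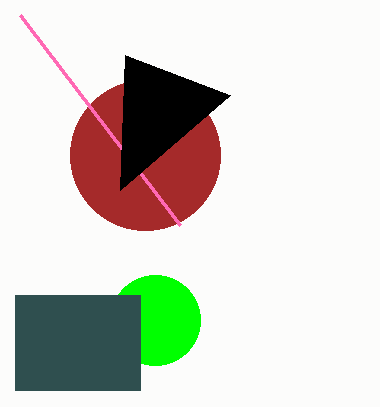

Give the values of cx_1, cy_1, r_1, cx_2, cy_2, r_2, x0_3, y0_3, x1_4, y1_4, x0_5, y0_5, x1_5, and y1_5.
cx_1 = 145; cy_1 = 155; r_1 = 75; cx_2 = 155; cy_2 = 320; r_2 = 45; x0_3 = 180; y0_3 = 225; x1_4 = 230; y1_4 = 95; x0_5 = 15; y0_5 = 295; x1_5 = 140; y1_5 = 390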